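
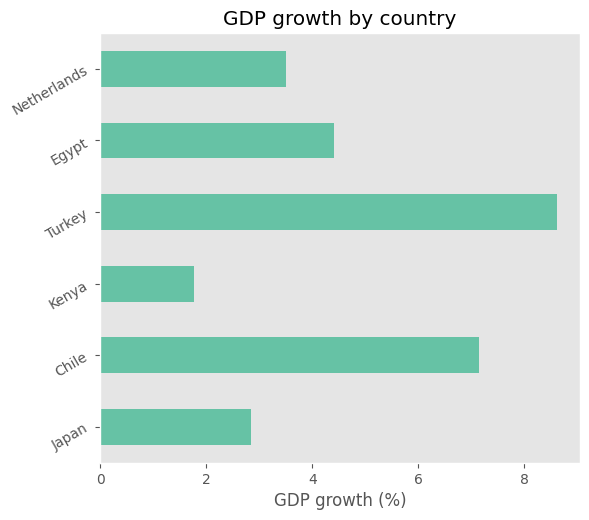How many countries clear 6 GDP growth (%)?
Above 6: Chile, Turkey.

2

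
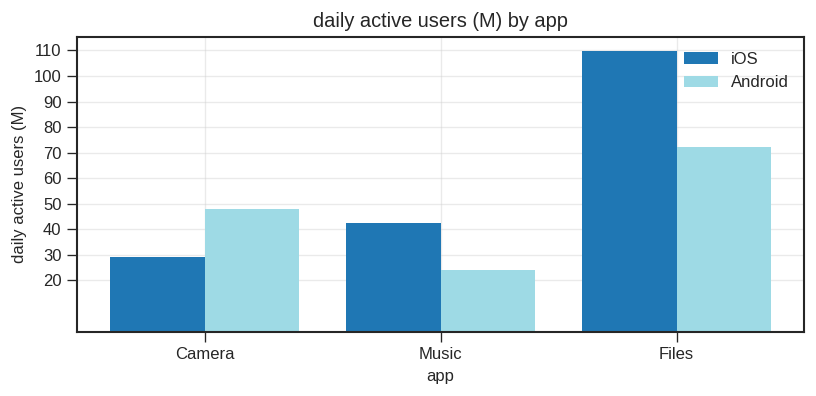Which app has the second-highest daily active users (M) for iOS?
Top 3 for iOS: Files ≈ 110, Music ≈ 40, Camera ≈ 30.

Music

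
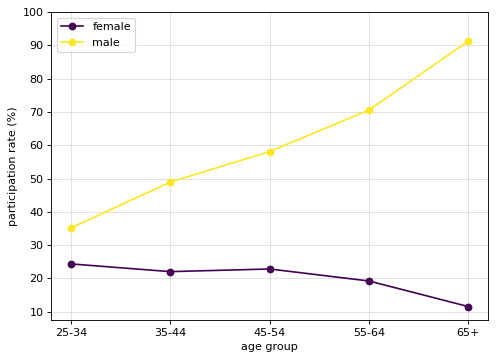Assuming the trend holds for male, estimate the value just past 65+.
≈ 105

Last three: 60, 70, 90 → slope ≈ 15/step → next ≈ 105.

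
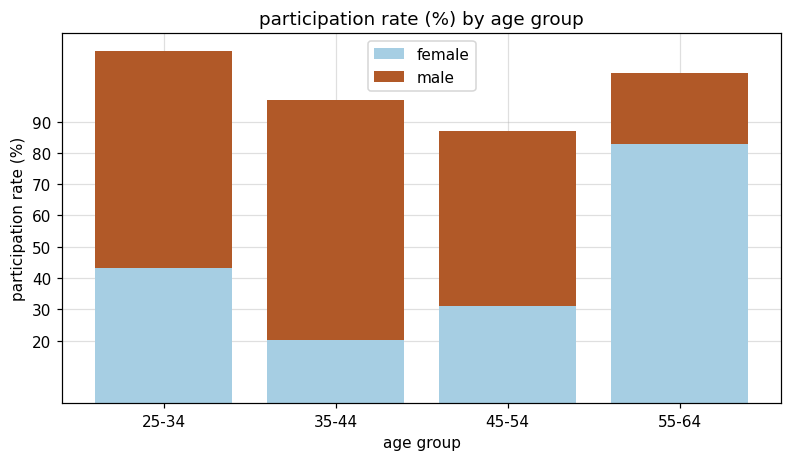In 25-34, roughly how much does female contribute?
female top ≈ 40, bottom ≈ 0; segment ≈ 40.

≈ 40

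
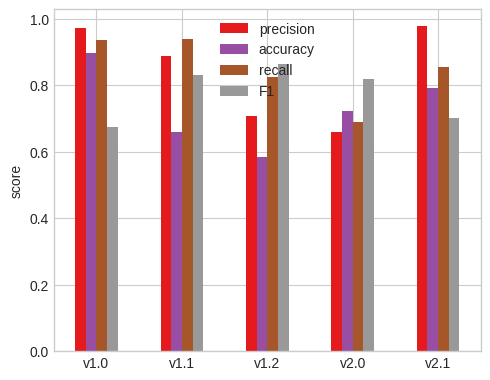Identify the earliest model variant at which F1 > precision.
v1.1: F1 ≈ 0.8 vs precision ≈ 0.9 (not yet); v1.2: F1 ≈ 0.9 vs precision ≈ 0.7 (first crossover).

v1.2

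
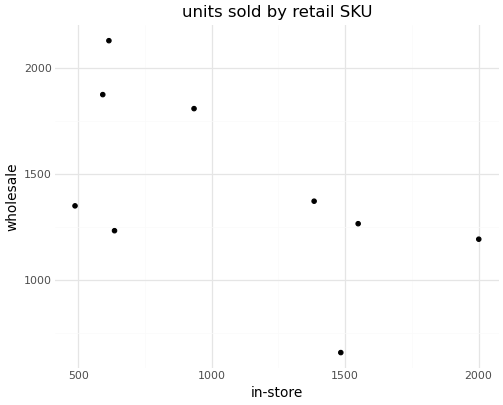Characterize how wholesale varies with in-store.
negative, moderate

Points are negatively correlated; moderate (|r| ≈ 0.6).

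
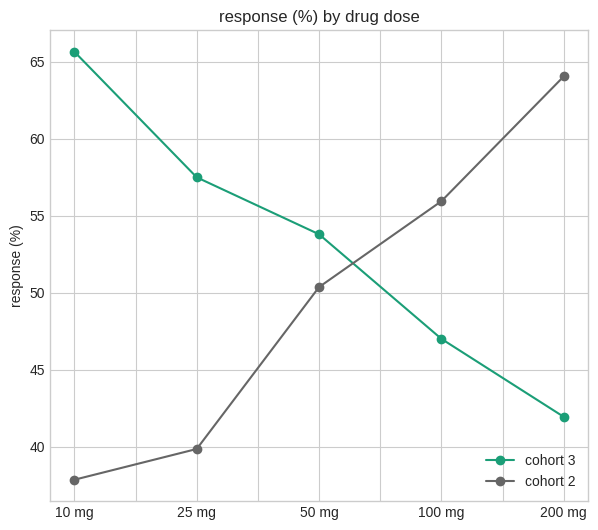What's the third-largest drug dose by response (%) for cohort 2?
50 mg

Top 4 for cohort 2: 200 mg ≈ 65, 100 mg ≈ 55, 50 mg ≈ 50, 25 mg ≈ 40.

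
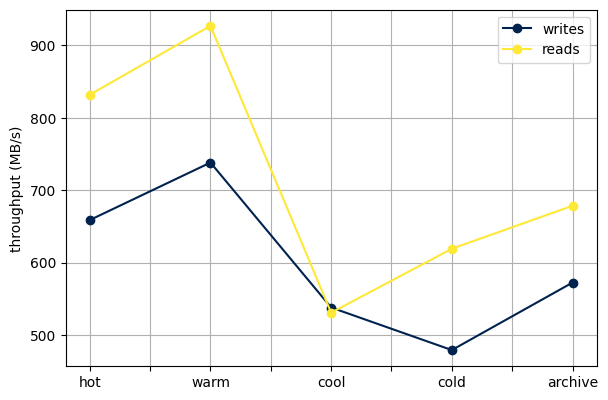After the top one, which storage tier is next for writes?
Top 3 for writes: warm ≈ 750, hot ≈ 650, archive ≈ 550.

hot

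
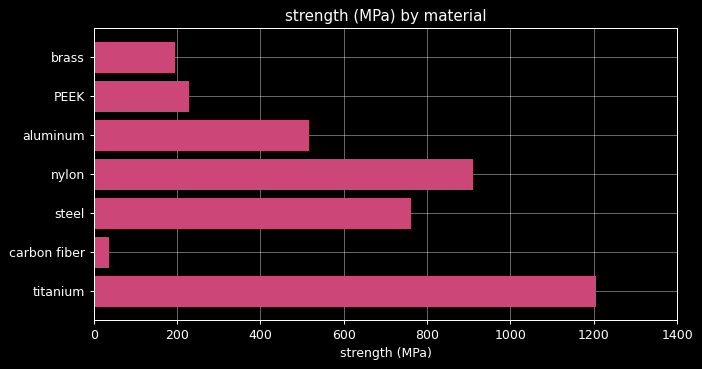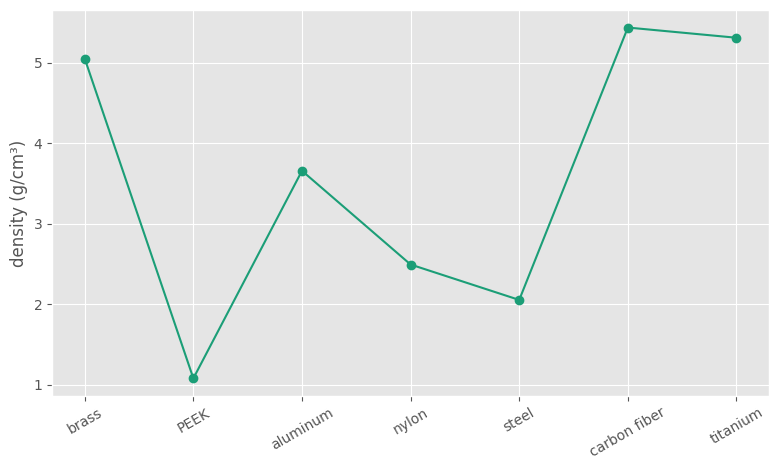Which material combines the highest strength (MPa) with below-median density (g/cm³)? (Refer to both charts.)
nylon

Chart 2 median density (g/cm³) ≈ 3.5; below-median materials: PEEK, nylon, steel. Among those, nylon has the highest strength (MPa) (≈ 1000).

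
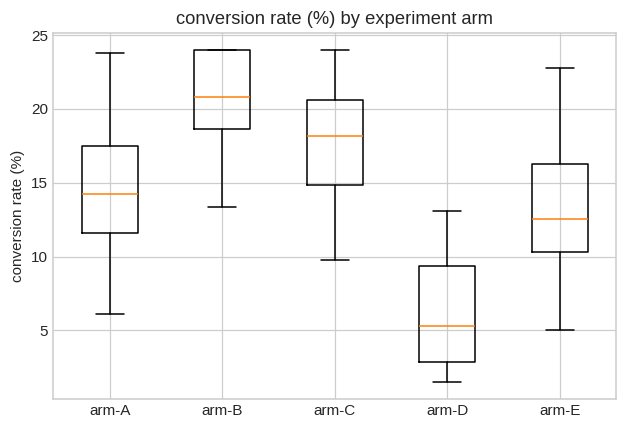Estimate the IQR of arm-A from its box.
≈ 5

Q3 ≈ 17, Q1 ≈ 12; IQR ≈ 5.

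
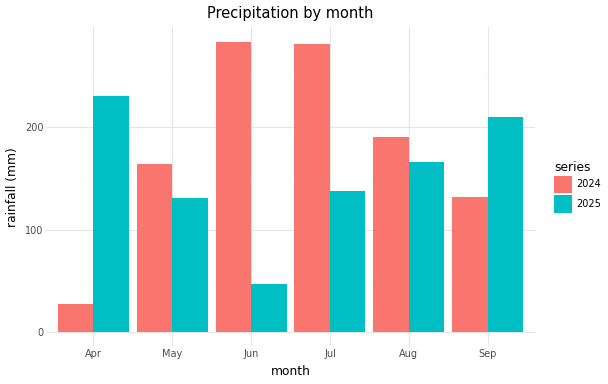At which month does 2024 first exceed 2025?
Apr: 2024 ≈ 25 vs 2025 ≈ 225 (not yet); May: 2024 ≈ 175 vs 2025 ≈ 125 (first crossover).

May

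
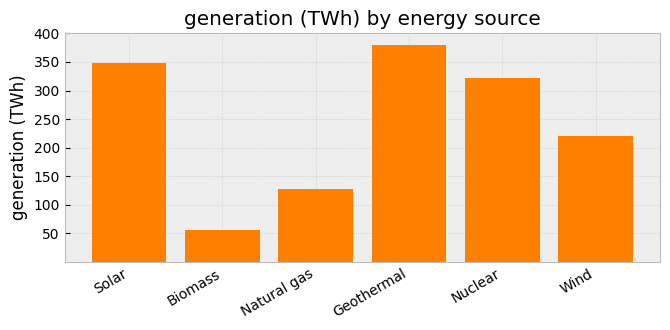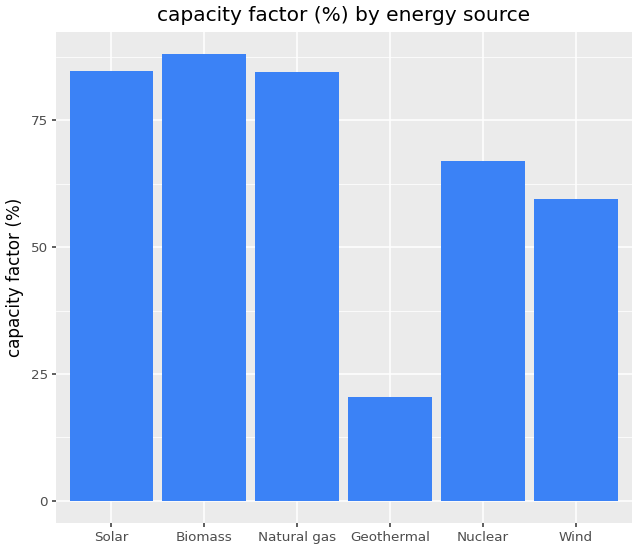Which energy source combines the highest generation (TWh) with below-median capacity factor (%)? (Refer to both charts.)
Geothermal

Chart 2 median capacity factor (%) ≈ 80; below-median energy sources: Geothermal, Nuclear, Wind. Among those, Geothermal has the highest generation (TWh) (≈ 400).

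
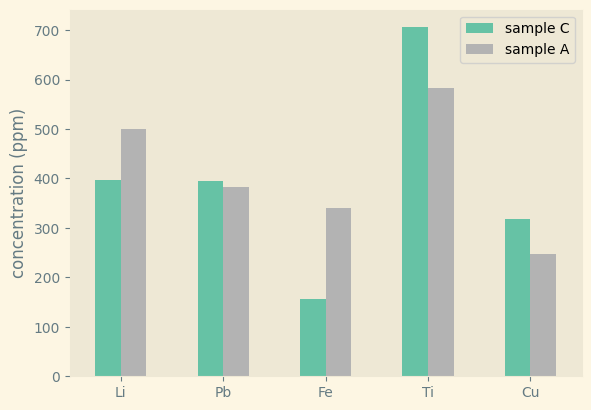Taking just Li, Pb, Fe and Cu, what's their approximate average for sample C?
(400 + 400 + 200 + 300) / 4 ≈ 325.

≈ 325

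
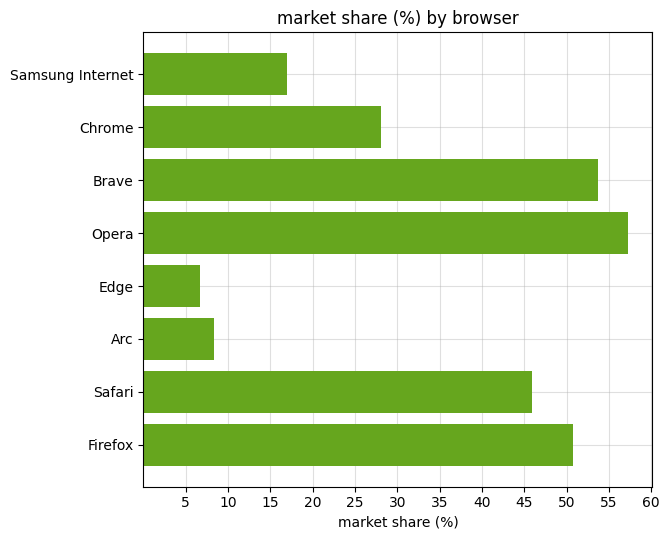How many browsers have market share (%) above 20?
Above 20: Chrome, Brave, Opera, Safari, Firefox.

5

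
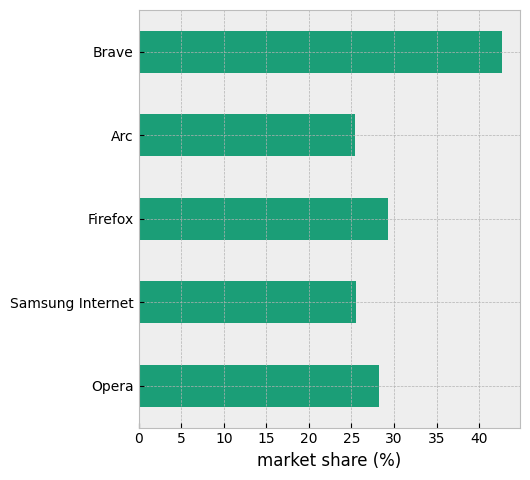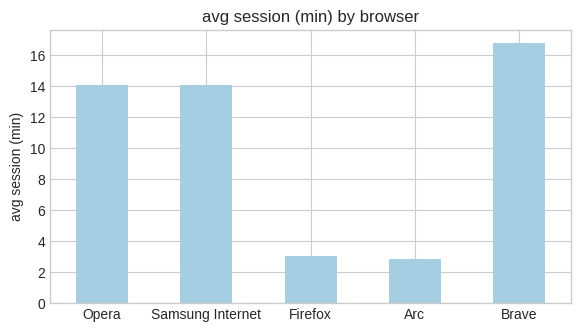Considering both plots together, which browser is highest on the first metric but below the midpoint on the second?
Firefox

Chart 2 median avg session (min) ≈ 14; below-median browsers: Firefox, Arc. Among those, Firefox has the highest market share (%) (≈ 30).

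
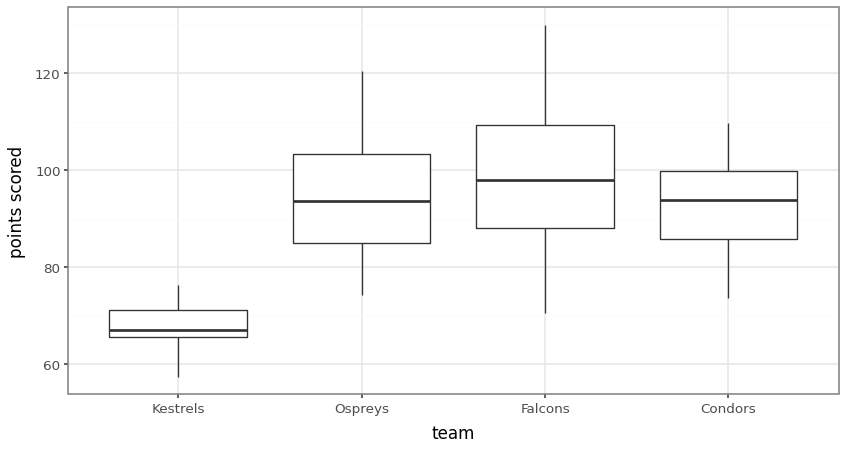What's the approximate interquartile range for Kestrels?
≈ 5

Q3 ≈ 70, Q1 ≈ 65; IQR ≈ 5.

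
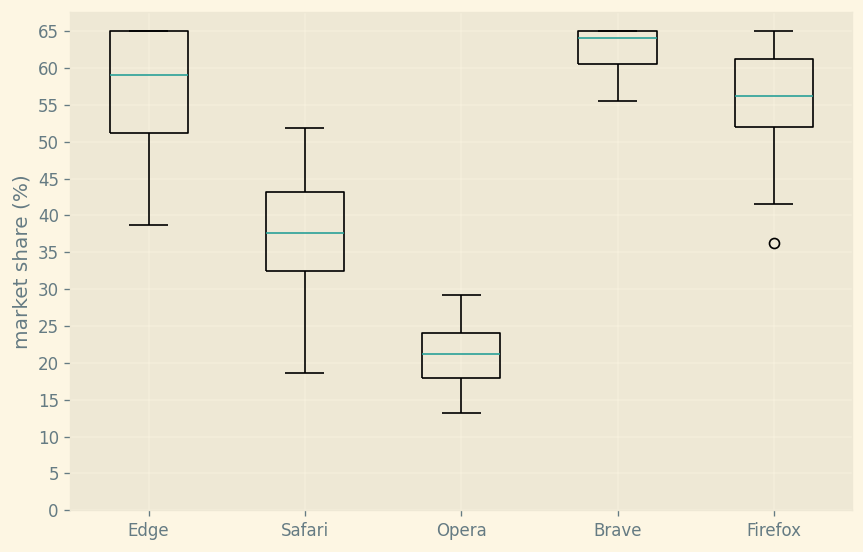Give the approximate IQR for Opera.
≈ 5

Q3 ≈ 25, Q1 ≈ 20; IQR ≈ 5.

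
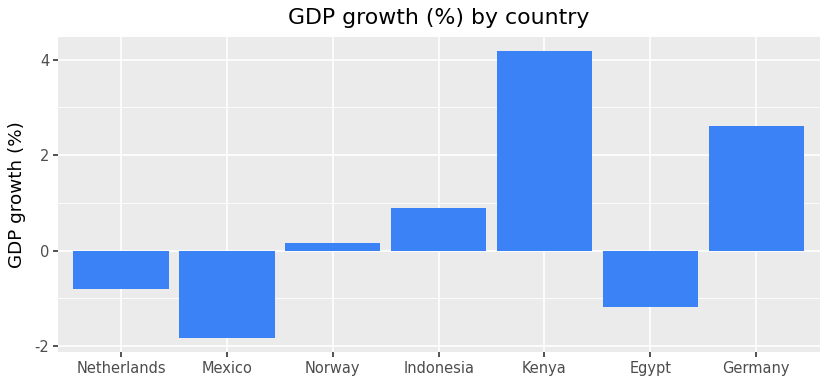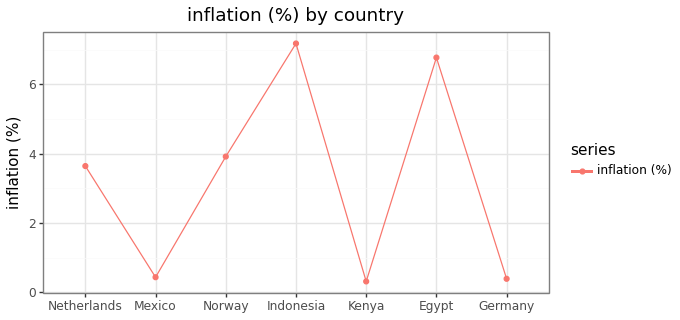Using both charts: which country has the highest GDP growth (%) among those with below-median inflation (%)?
Chart 2 median inflation (%) ≈ 4; below-median countries: Mexico, Kenya, Germany. Among those, Kenya has the highest GDP growth (%) (≈ 4).

Kenya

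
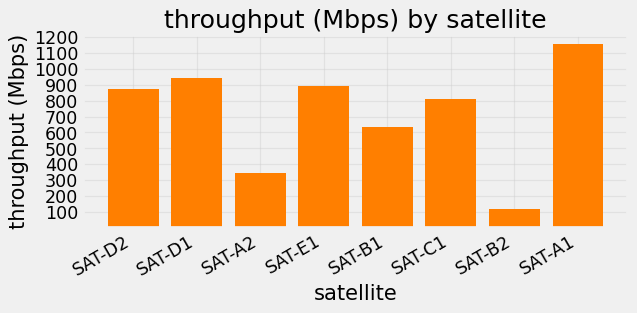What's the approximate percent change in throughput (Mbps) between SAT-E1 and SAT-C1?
SAT-E1 ≈ 900, SAT-C1 ≈ 800; (800 − 900) / 900 ≈ -11.1%.

≈ -11.1%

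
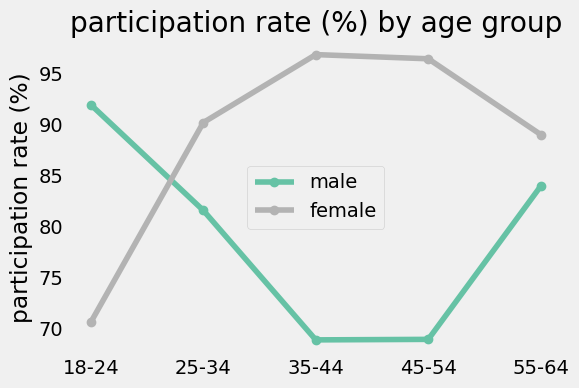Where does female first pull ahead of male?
18-24: female ≈ 70 vs male ≈ 90 (not yet); 25-34: female ≈ 90 vs male ≈ 80 (first crossover).

25-34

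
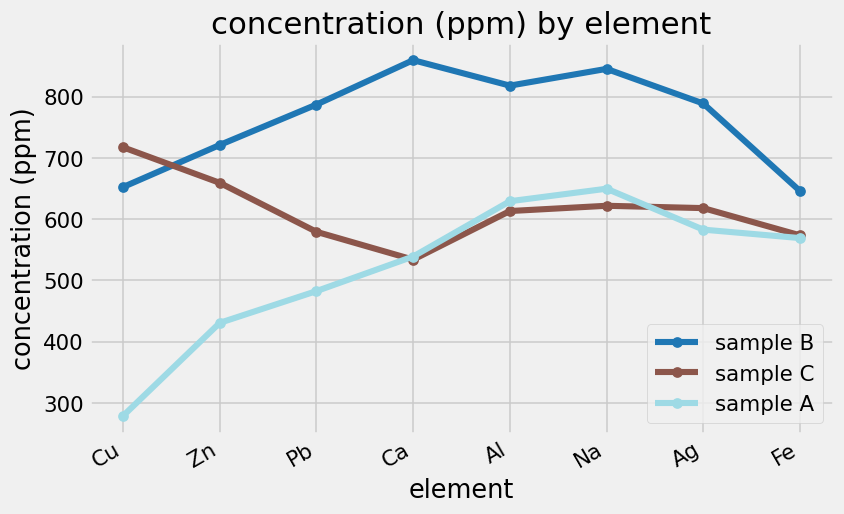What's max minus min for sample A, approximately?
≈ 350

Max Na ≈ 650, min Cu ≈ 300; range ≈ 350.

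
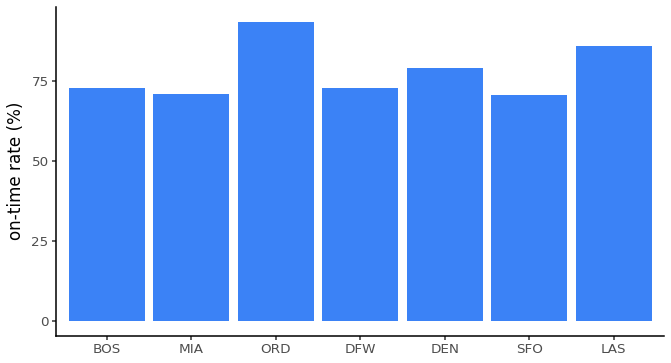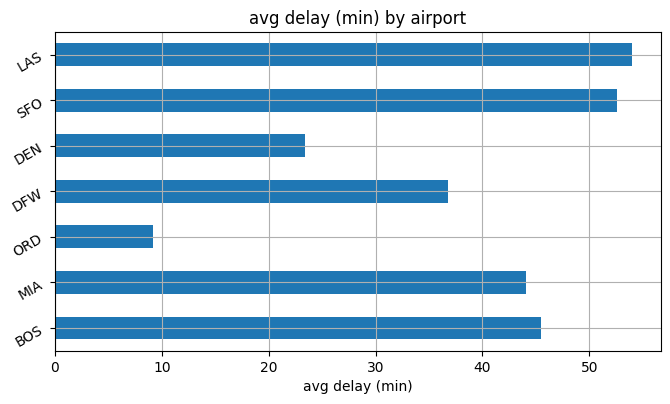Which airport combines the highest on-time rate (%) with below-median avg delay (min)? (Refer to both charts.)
Chart 2 median avg delay (min) ≈ 45; below-median airports: ORD, DFW, DEN. Among those, ORD has the highest on-time rate (%) (≈ 90).

ORD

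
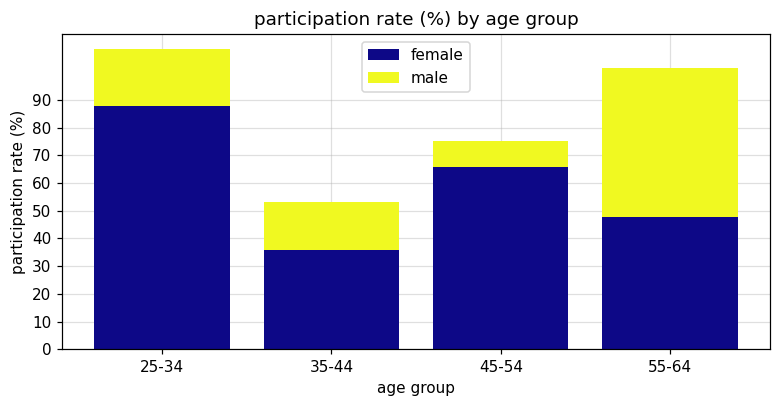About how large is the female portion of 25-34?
≈ 90

female top ≈ 90, bottom ≈ 0; segment ≈ 90.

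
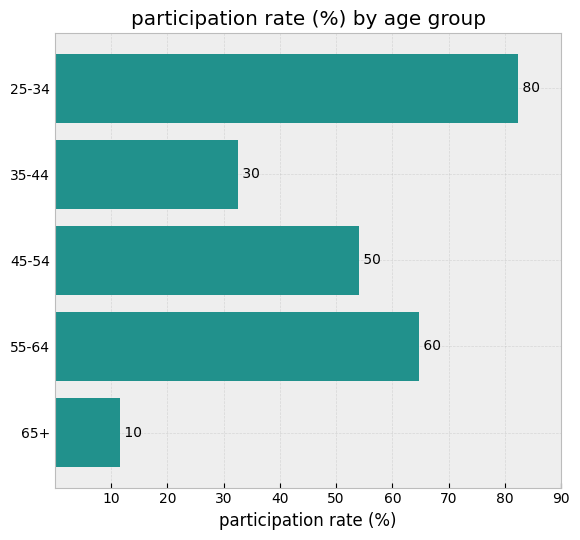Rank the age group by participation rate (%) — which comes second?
55-64

Top 3: 25-34 ≈ 80, 55-64 ≈ 60, 45-54 ≈ 50.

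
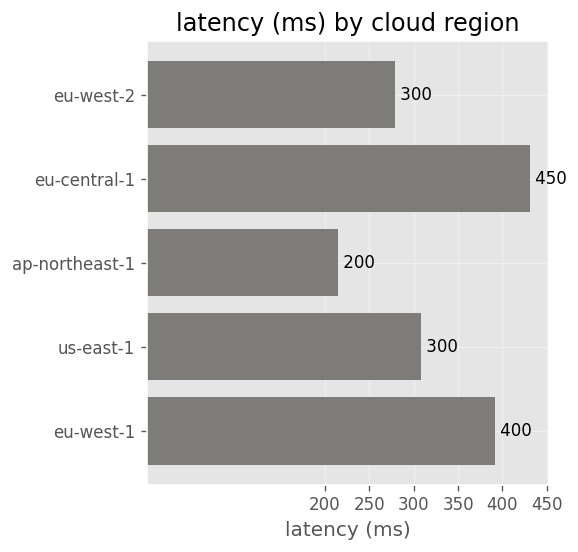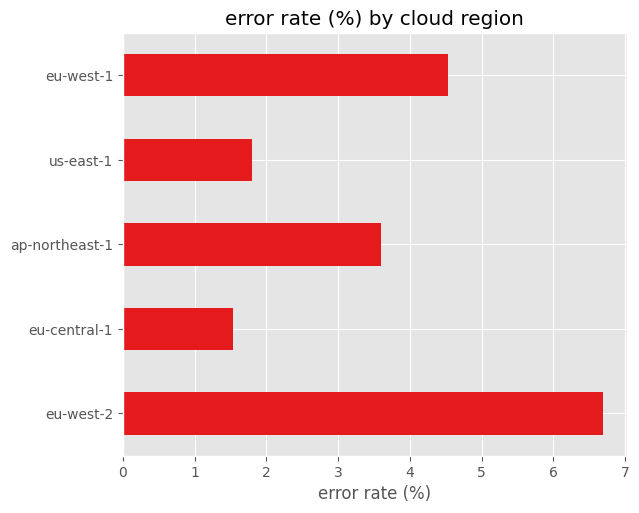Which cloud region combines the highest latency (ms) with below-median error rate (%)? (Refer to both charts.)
eu-central-1

Chart 2 median error rate (%) ≈ 4; below-median cloud regions: eu-central-1, us-east-1. Among those, eu-central-1 has the highest latency (ms) (≈ 450).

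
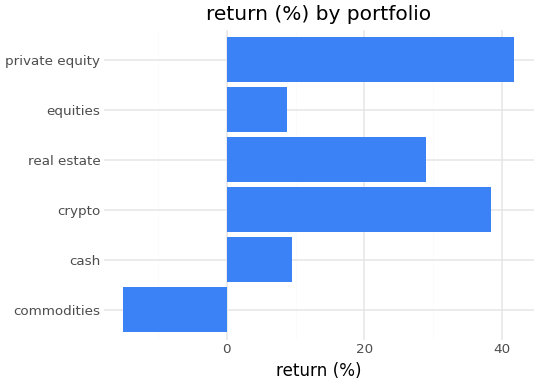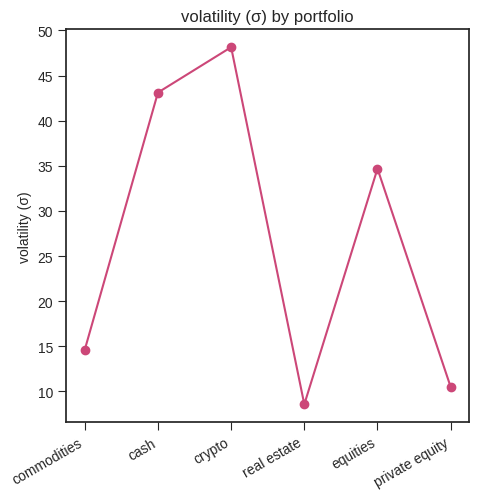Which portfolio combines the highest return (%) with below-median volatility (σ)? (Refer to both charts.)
Chart 2 median volatility (σ) ≈ 25; below-median portfolios: commodities, real estate, private equity. Among those, private equity has the highest return (%) (≈ 40).

private equity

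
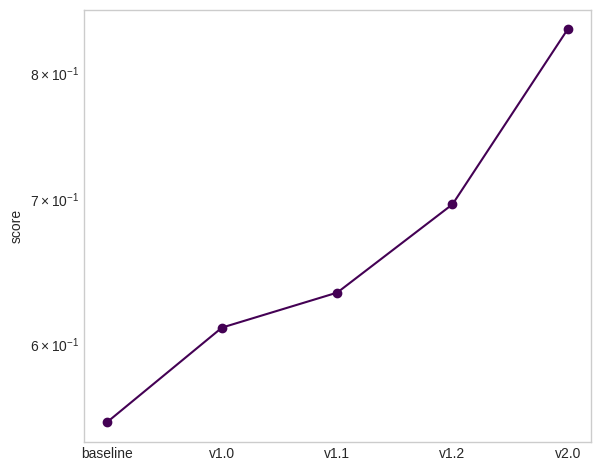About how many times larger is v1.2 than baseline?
v1.2 ≈ 0.70, baseline ≈ 0.55; 0.70/0.55 ≈ 1.27.

≈ 1.27×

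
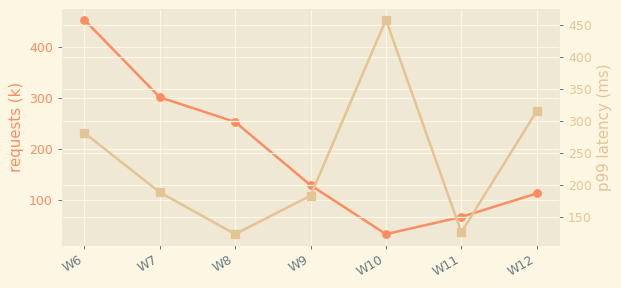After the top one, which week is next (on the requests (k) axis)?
W7

Top 3 (on the requests (k) axis): W6 ≈ 450, W7 ≈ 300, W8 ≈ 250.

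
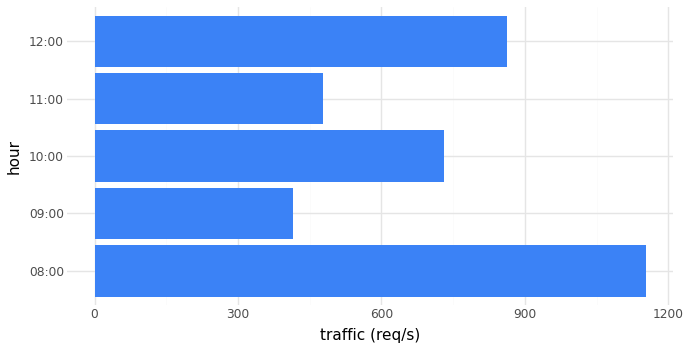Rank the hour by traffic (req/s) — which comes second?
Top 3: 08:00 ≈ 1200, 12:00 ≈ 900, 10:00 ≈ 700.

12:00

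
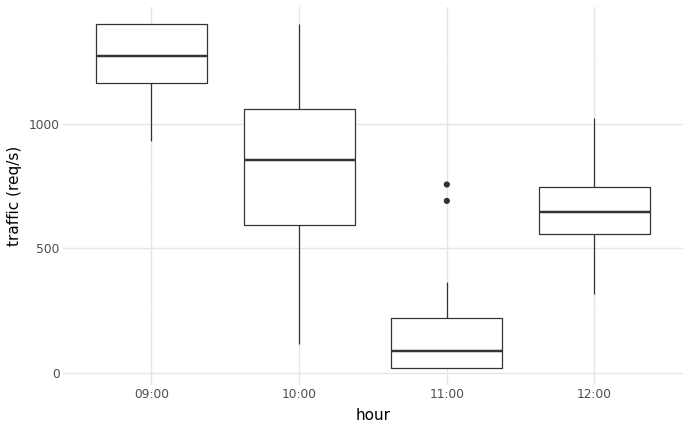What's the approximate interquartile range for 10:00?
≈ 500

Q3 ≈ 1100, Q1 ≈ 600; IQR ≈ 500.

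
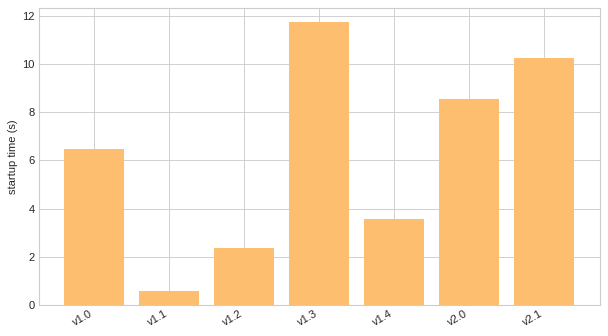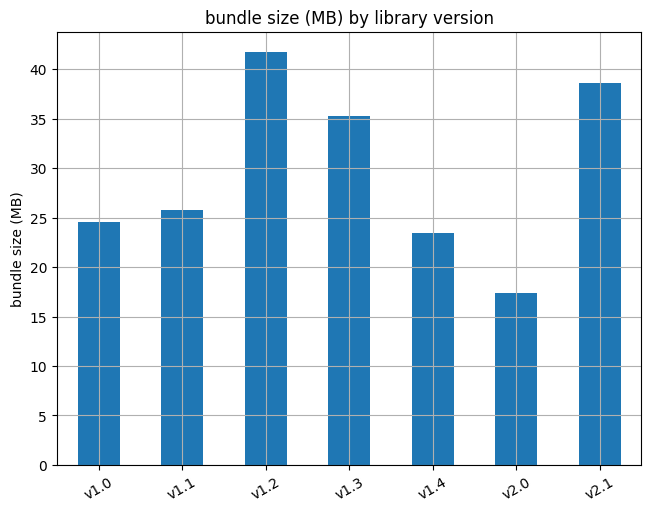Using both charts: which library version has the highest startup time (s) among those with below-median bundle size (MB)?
v2.0

Chart 2 median bundle size (MB) ≈ 25; below-median library versions: v1.0, v1.4, v2.0. Among those, v2.0 has the highest startup time (s) (≈ 8).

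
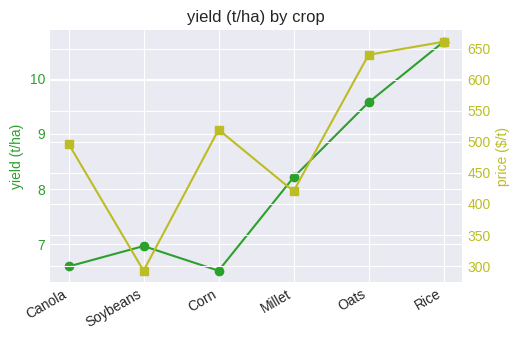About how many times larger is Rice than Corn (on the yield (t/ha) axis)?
≈ 1.62×

Rice ≈ 10.5, Corn ≈ 6.5; 10.5/6.5 ≈ 1.62.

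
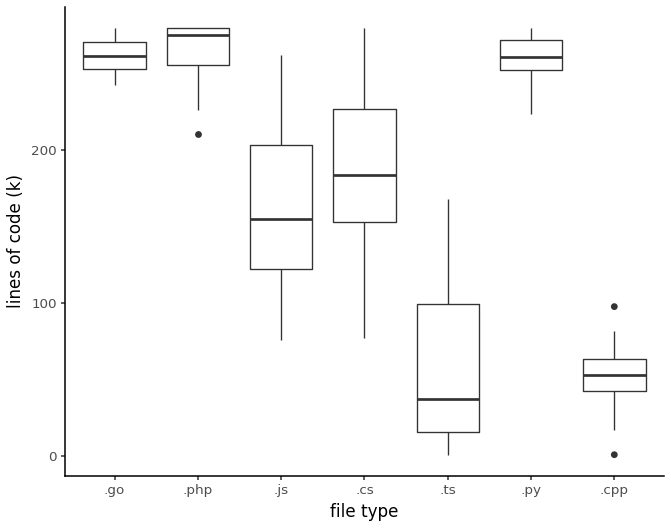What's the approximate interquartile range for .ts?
Q3 ≈ 100, Q1 ≈ 20; IQR ≈ 80.

≈ 80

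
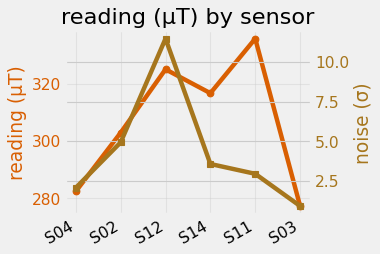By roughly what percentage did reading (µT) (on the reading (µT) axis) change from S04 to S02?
≈ +8.9%

S04 ≈ 280, S02 ≈ 305; (305 − 280) / 280 ≈ +8.9%.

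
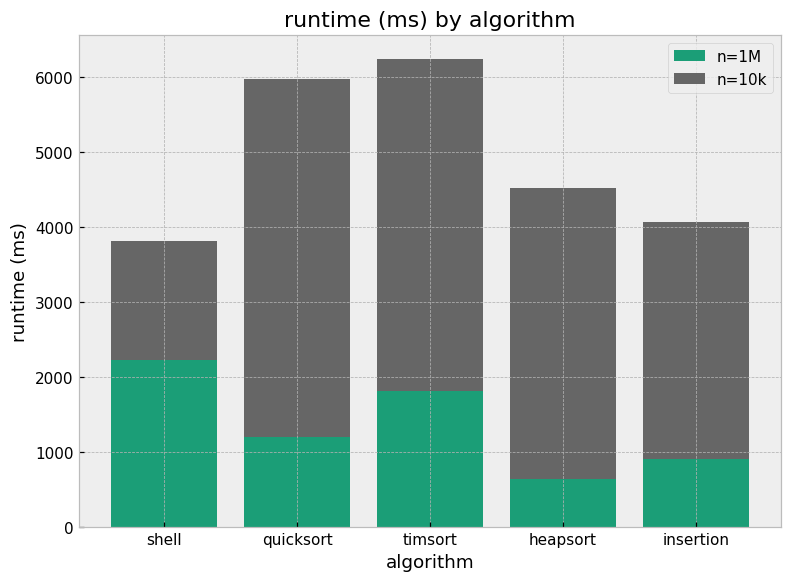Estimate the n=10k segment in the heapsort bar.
n=10k top ≈ 5000, bottom ≈ 1000; segment ≈ 4000.

≈ 4000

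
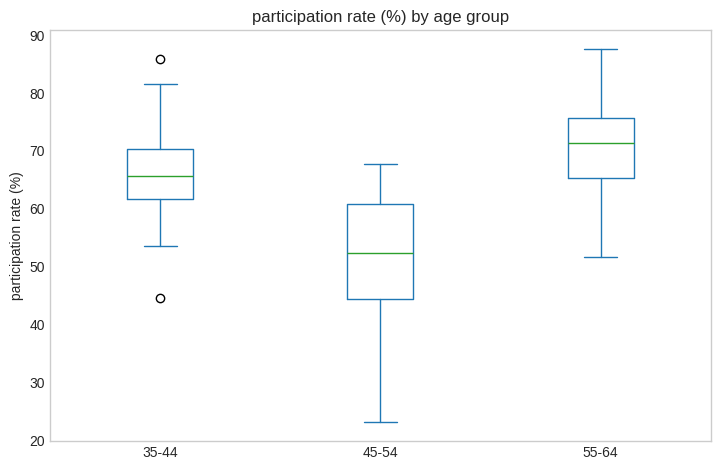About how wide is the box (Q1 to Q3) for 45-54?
Q3 ≈ 60, Q1 ≈ 45; IQR ≈ 15.

≈ 15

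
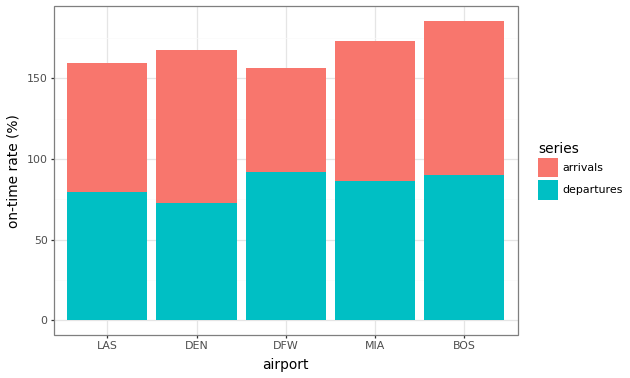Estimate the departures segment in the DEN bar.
≈ 80

departures top ≈ 80, bottom ≈ 0; segment ≈ 80.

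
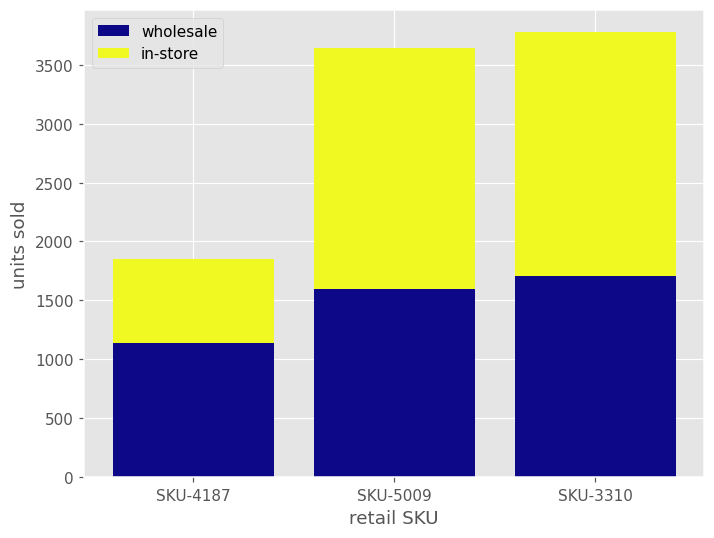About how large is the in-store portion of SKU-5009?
in-store top ≈ 3500, bottom ≈ 1500; segment ≈ 2000.

≈ 2000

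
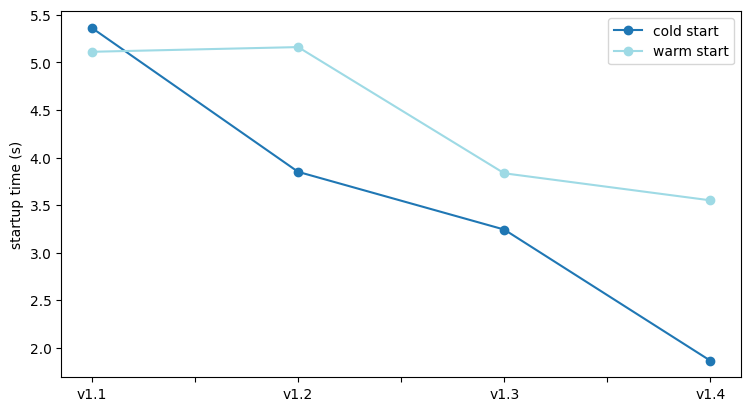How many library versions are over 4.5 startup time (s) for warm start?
2

Above 4.5: v1.1, v1.2.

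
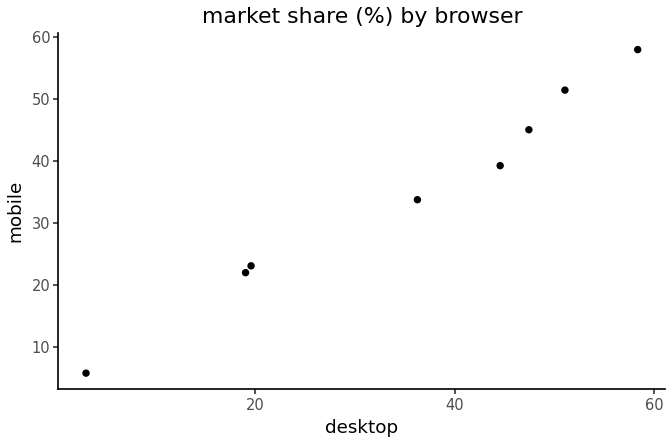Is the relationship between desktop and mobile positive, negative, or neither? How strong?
Points are positively correlated; strong (|r| ≈ 1.0).

positive, strong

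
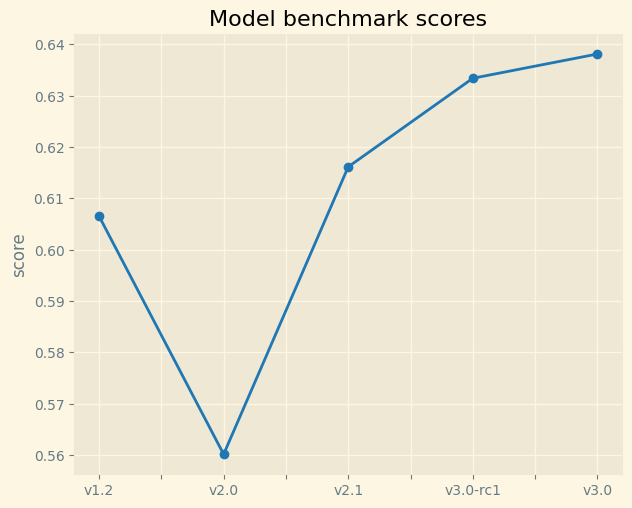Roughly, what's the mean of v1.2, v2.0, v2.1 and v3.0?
(0.61 + 0.56 + 0.62 + 0.64) / 4 ≈ 0.61.

≈ 0.61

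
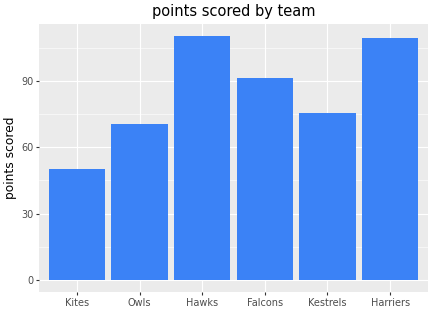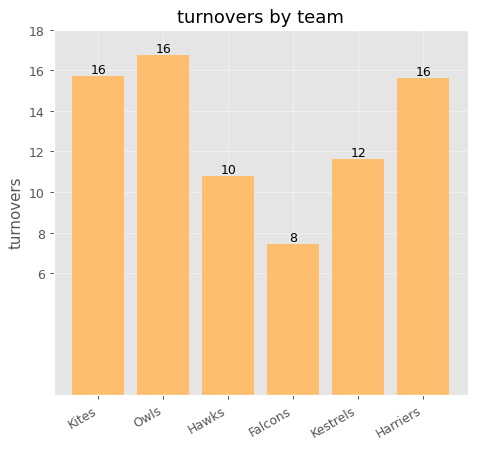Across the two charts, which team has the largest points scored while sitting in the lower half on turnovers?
Chart 2 median turnovers ≈ 14; below-median teams: Hawks, Falcons, Kestrels. Among those, Hawks has the highest points scored (≈ 120).

Hawks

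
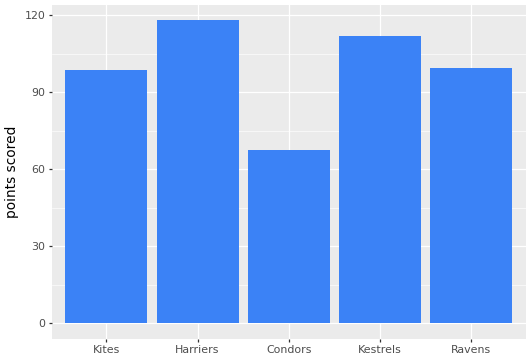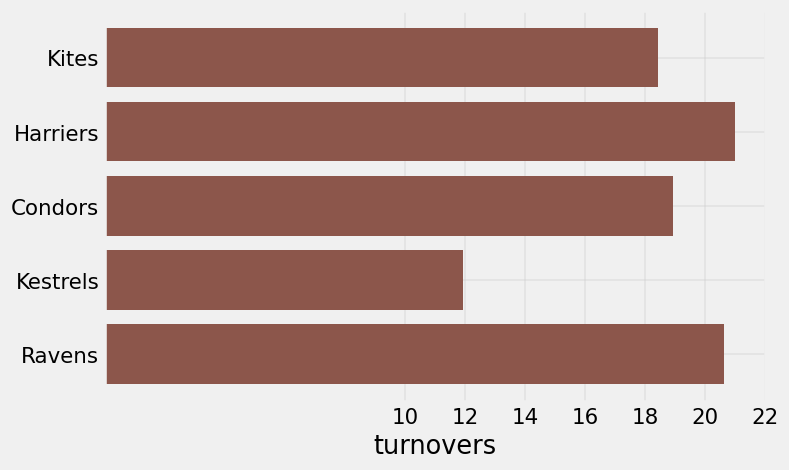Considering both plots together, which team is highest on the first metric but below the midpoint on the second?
Kestrels

Chart 2 median turnovers ≈ 18; below-median teams: Kites, Kestrels. Among those, Kestrels has the highest points scored (≈ 120).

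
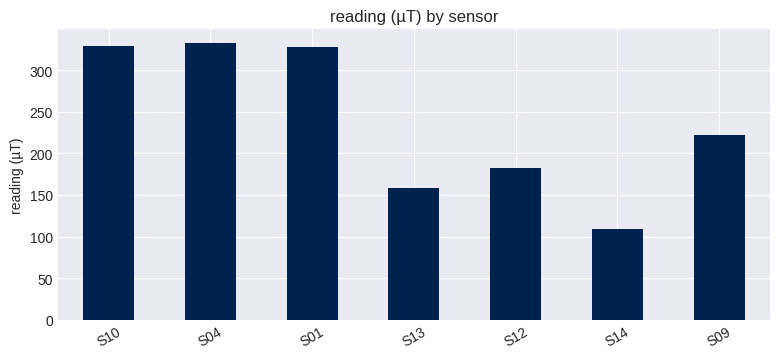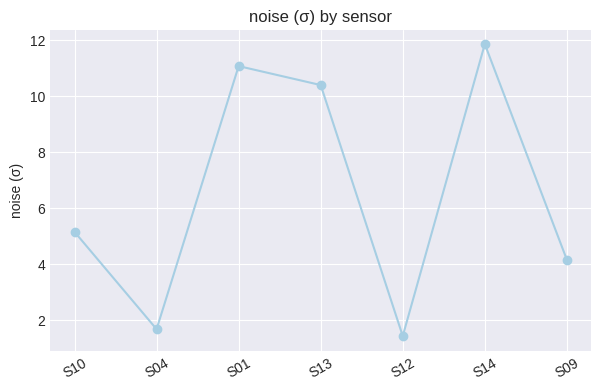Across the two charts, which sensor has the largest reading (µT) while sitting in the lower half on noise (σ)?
S04

Chart 2 median noise (σ) ≈ 6; below-median sensors: S04, S12, S09. Among those, S04 has the highest reading (µT) (≈ 350).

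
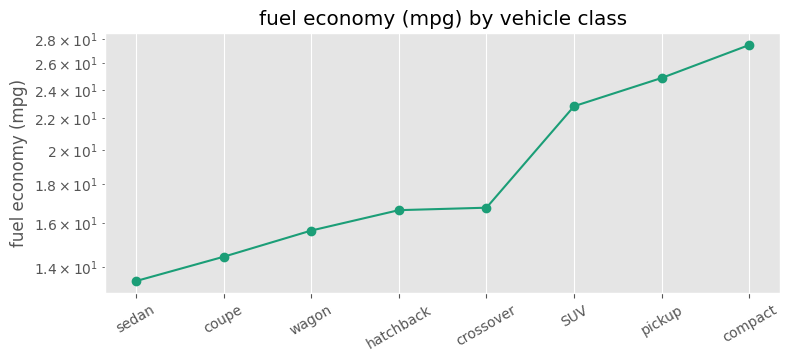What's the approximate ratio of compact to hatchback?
compact ≈ 28, hatchback ≈ 16; 28/16 ≈ 1.75.

≈ 1.75×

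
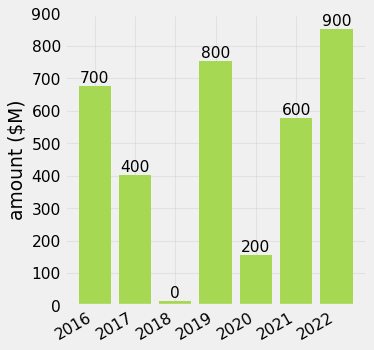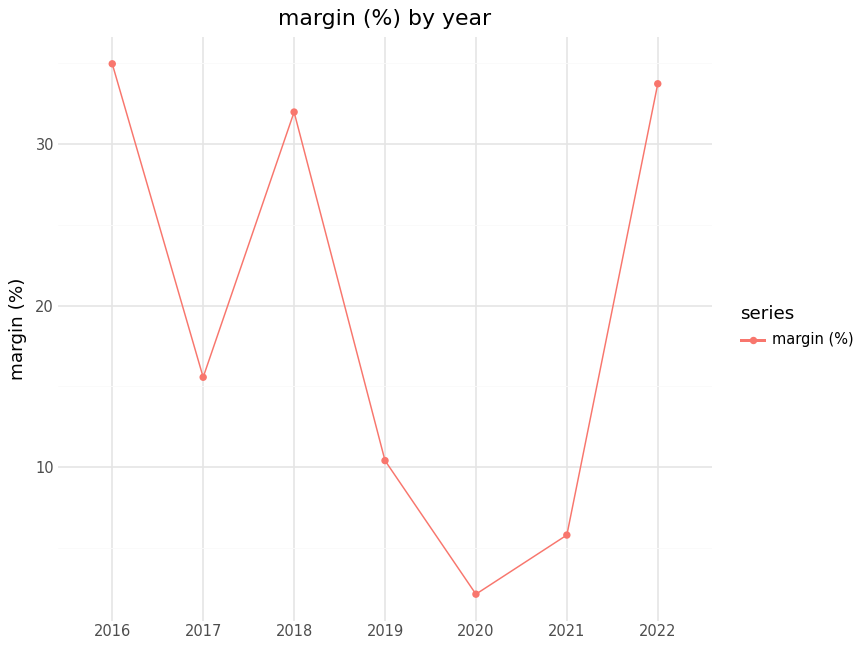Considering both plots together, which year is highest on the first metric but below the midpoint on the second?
2019

Chart 2 median margin (%) ≈ 15; below-median years: 2019, 2020, 2021. Among those, 2019 has the highest amount ($M) (≈ 800).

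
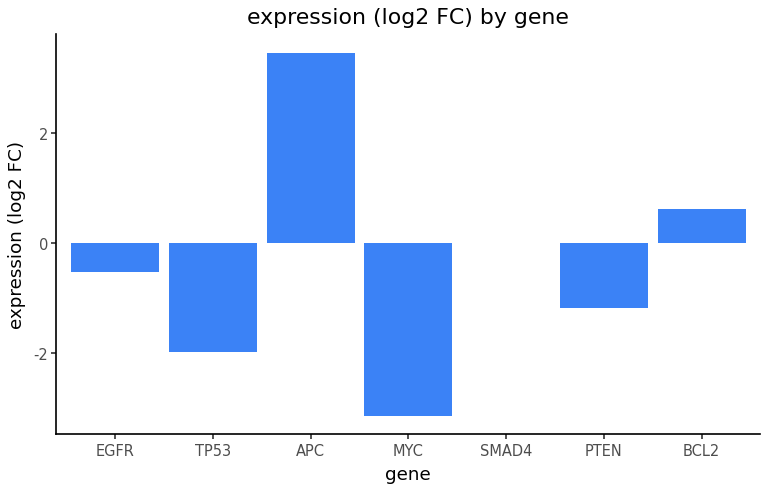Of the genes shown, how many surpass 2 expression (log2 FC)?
Above 2: APC.

1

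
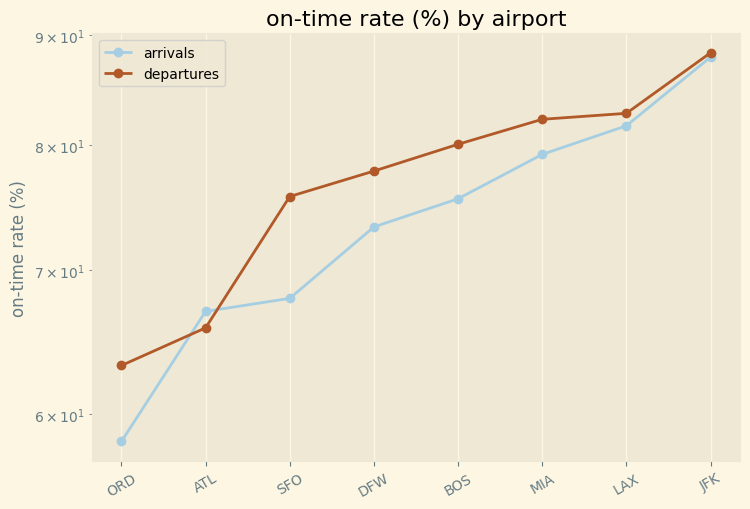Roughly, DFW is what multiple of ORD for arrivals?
≈ 1.25×

DFW ≈ 75, ORD ≈ 60; 75/60 ≈ 1.25.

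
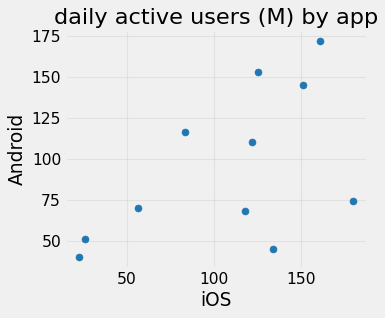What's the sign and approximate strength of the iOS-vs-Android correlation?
Points are positively correlated; moderate (|r| ≈ 0.5).

positive, moderate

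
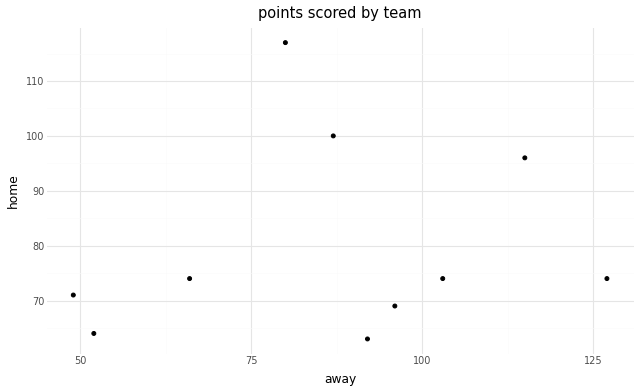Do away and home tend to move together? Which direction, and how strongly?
no clear correlation

Points are roughly uncorrelated; weak (|r| ≈ 0.2).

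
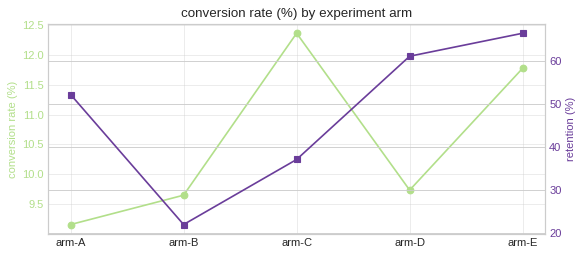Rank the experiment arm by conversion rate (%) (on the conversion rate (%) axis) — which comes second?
arm-E

Top 3 (on the conversion rate (%) axis): arm-C ≈ 12.5, arm-E ≈ 12.0, arm-D ≈ 9.5.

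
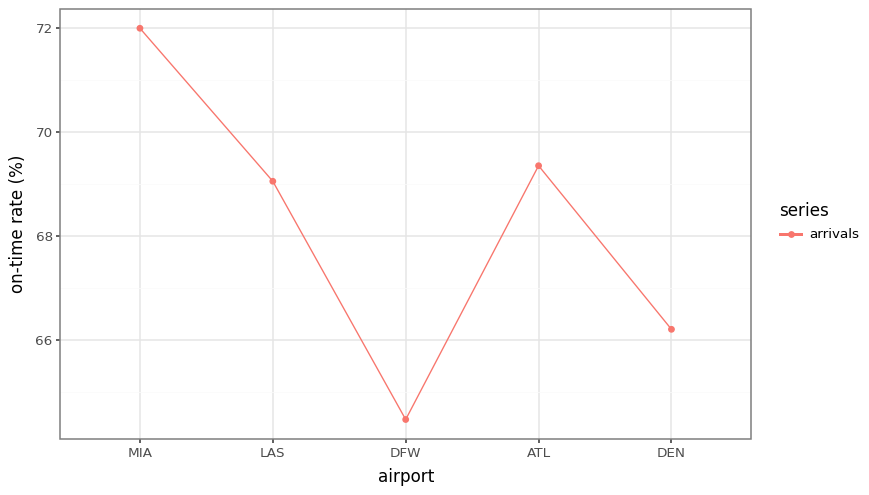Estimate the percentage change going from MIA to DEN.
MIA ≈ 72, DEN ≈ 66; (66 − 72) / 72 ≈ -8.3%.

≈ -8.3%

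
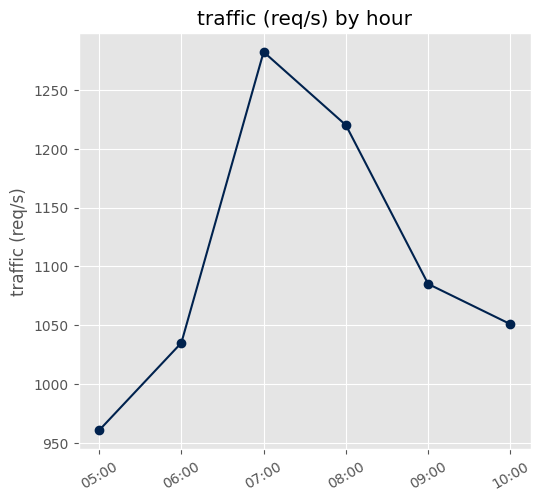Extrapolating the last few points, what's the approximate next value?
≈ 975

Last three: 1200, 1100, 1050 → slope ≈ -75/step → next ≈ 975.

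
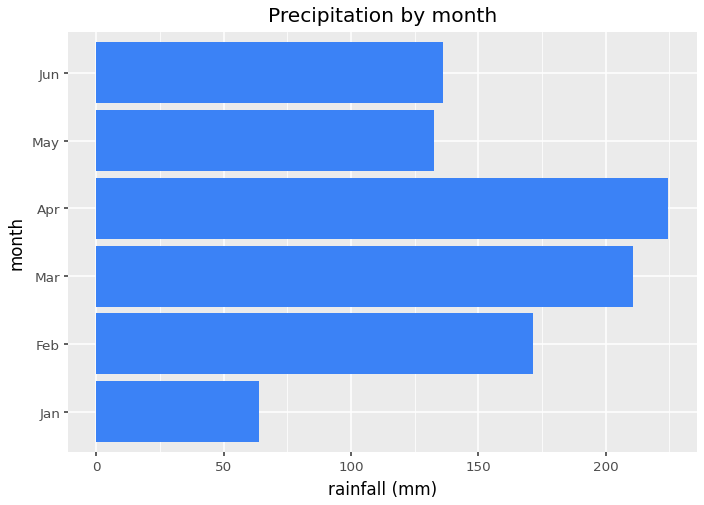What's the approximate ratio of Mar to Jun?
Mar ≈ 220, Jun ≈ 140; 220/140 ≈ 1.57.

≈ 1.57×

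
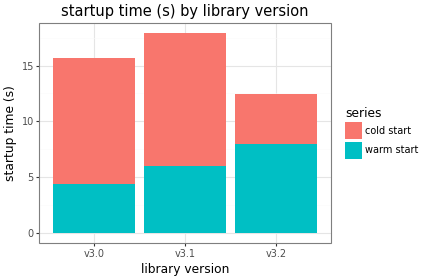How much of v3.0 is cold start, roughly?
cold start top ≈ 16, bottom ≈ 4; segment ≈ 12.

≈ 12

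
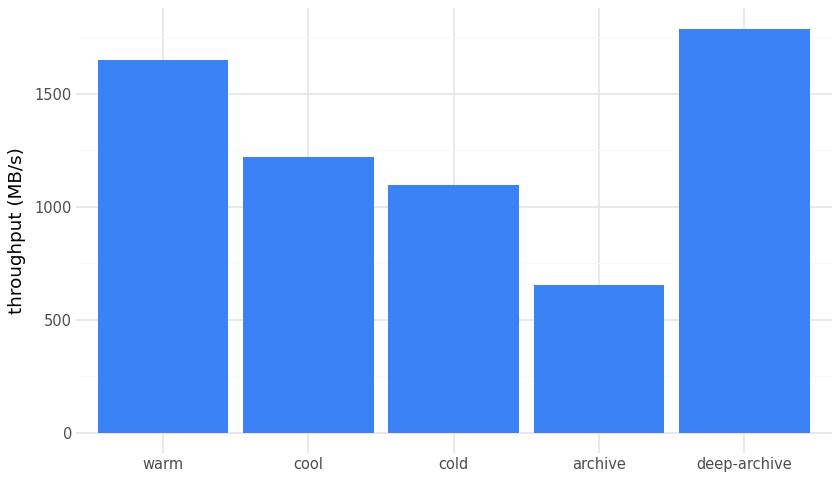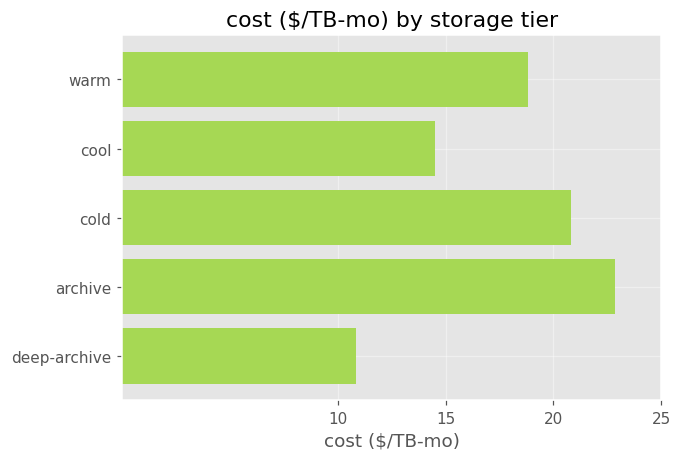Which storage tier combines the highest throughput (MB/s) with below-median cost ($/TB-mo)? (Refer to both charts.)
Chart 2 median cost ($/TB-mo) ≈ 20; below-median storage tiers: cool, deep-archive. Among those, deep-archive has the highest throughput (MB/s) (≈ 1800).

deep-archive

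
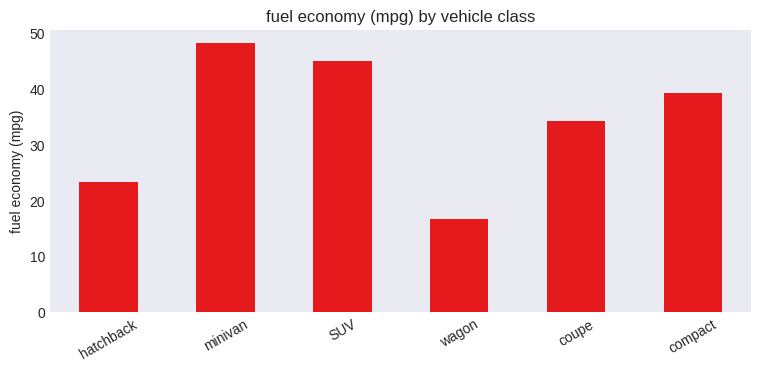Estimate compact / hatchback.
≈ 1.6×

compact ≈ 40, hatchback ≈ 25; 40/25 ≈ 1.6.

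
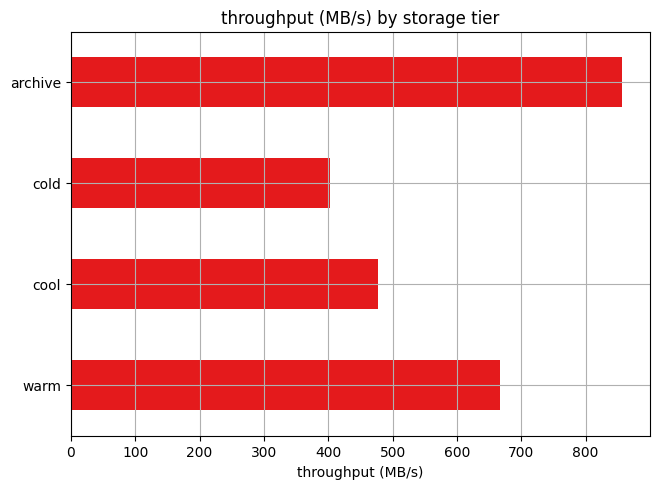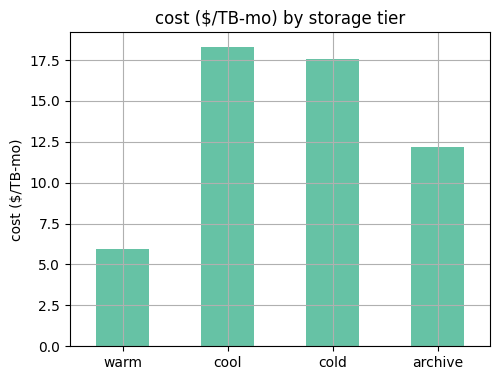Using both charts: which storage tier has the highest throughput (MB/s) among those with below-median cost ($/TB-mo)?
archive

Chart 2 median cost ($/TB-mo) ≈ 14; below-median storage tiers: warm, archive. Among those, archive has the highest throughput (MB/s) (≈ 900).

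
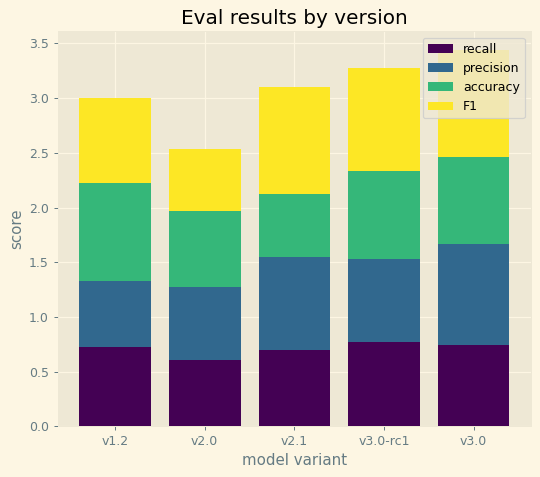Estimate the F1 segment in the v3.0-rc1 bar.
≈ 1.0

F1 top ≈ 3.5, bottom ≈ 2.5; segment ≈ 1.0.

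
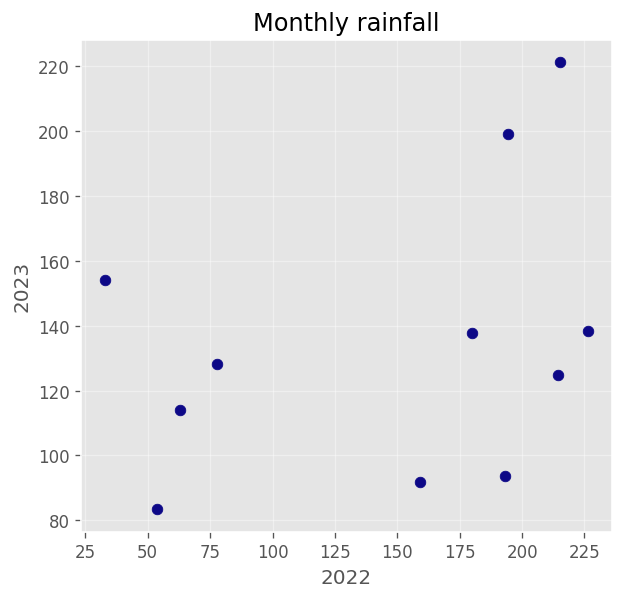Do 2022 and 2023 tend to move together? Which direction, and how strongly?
Points are positively correlated; weak (|r| ≈ 0.3).

positive, weak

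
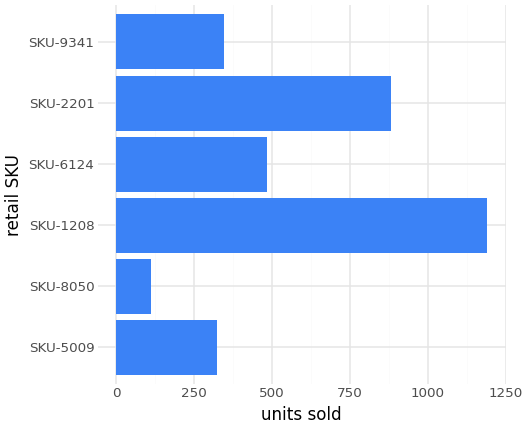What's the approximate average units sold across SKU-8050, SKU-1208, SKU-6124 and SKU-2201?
≈ 675

(100 + 1200 + 500 + 900) / 4 ≈ 675.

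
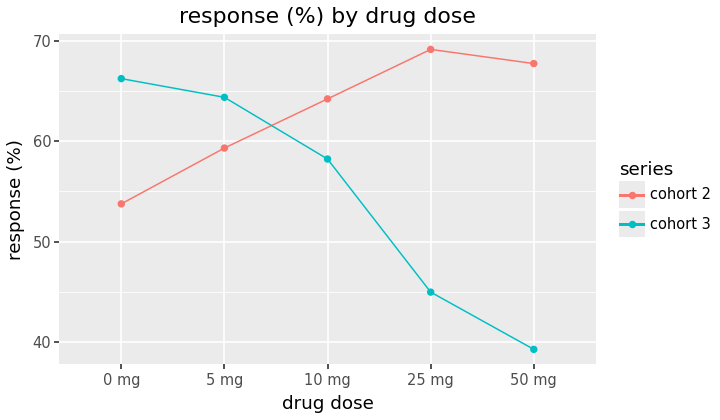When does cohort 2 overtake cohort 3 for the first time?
5 mg: cohort 2 ≈ 60 vs cohort 3 ≈ 65 (not yet); 10 mg: cohort 2 ≈ 65 vs cohort 3 ≈ 60 (first crossover).

10 mg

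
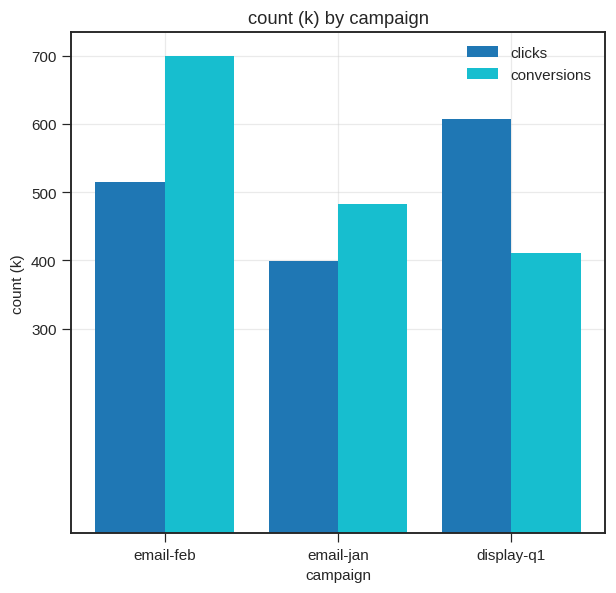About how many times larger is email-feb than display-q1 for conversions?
email-feb ≈ 700, display-q1 ≈ 400; 700/400 ≈ 1.75.

≈ 1.75×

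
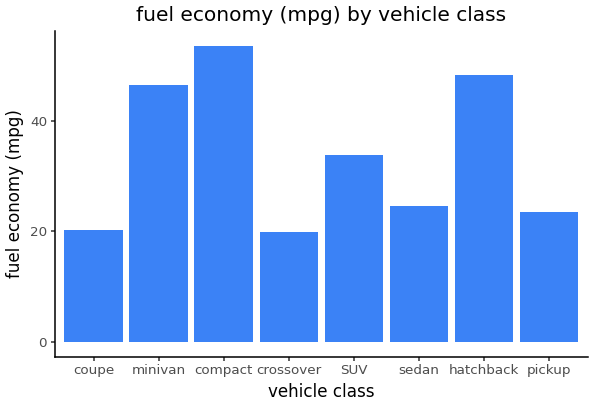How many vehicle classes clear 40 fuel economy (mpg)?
3

Above 40: minivan, compact, hatchback.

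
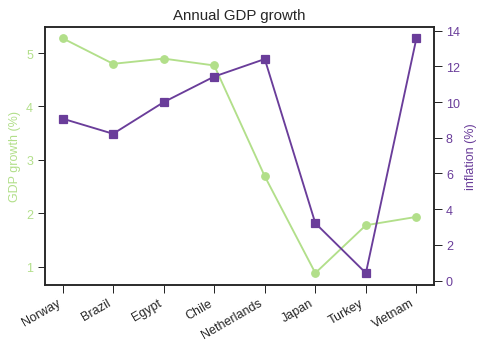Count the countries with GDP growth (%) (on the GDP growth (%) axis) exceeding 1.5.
Above 1.5: Norway, Brazil, Egypt, Chile, Netherlands, Turkey, Vietnam.

7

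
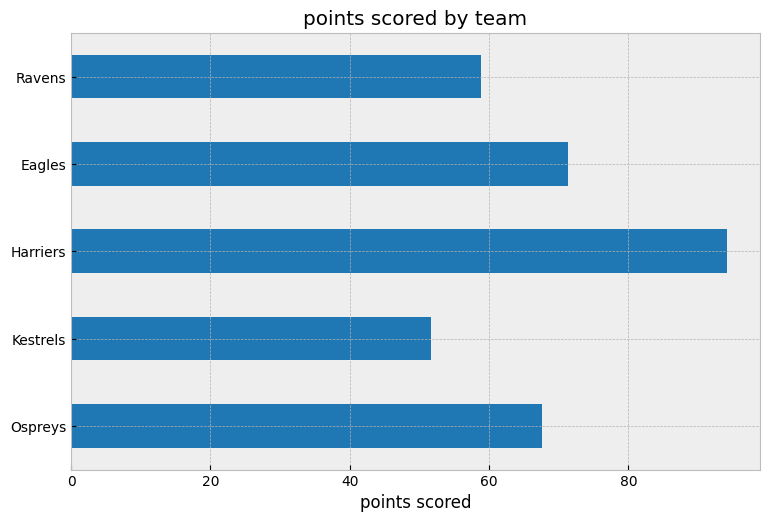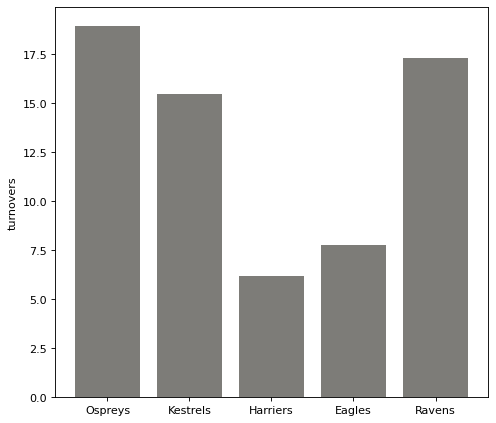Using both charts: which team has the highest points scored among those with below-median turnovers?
Chart 2 median turnovers ≈ 16; below-median teams: Harriers, Eagles. Among those, Harriers has the highest points scored (≈ 90).

Harriers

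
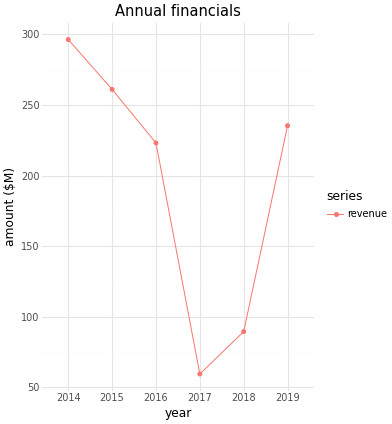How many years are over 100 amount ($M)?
4

Above 100: 2014, 2015, 2016, 2019.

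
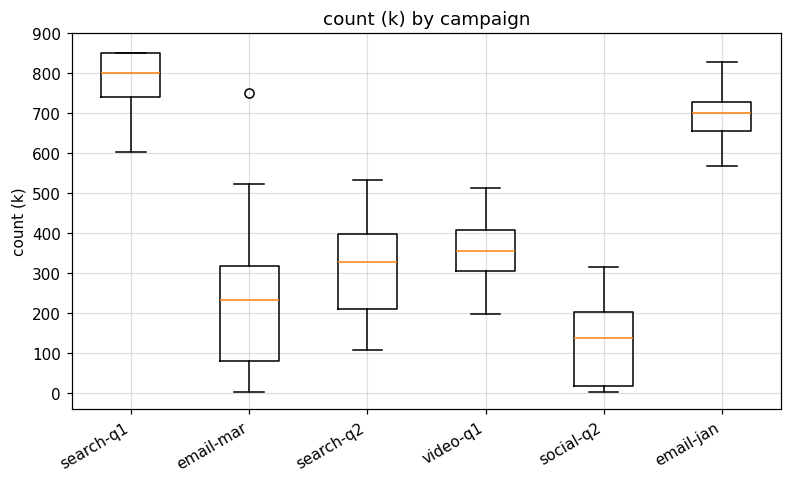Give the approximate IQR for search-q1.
≈ 100

Q3 ≈ 800, Q1 ≈ 700; IQR ≈ 100.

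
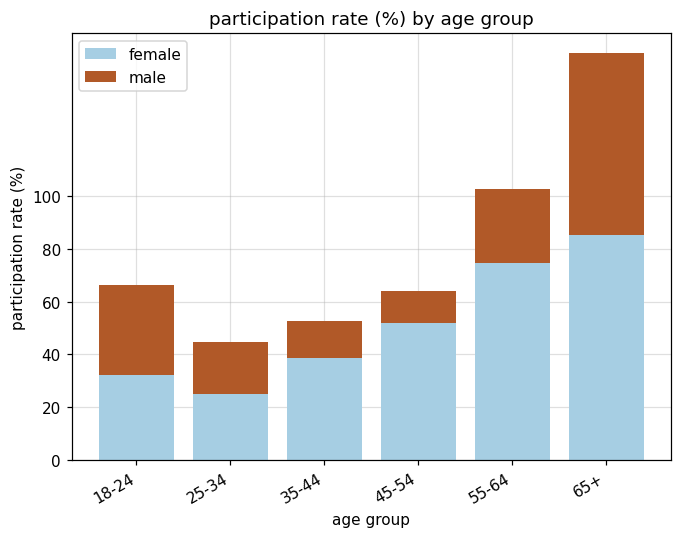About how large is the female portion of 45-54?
female top ≈ 60, bottom ≈ 0; segment ≈ 60.

≈ 60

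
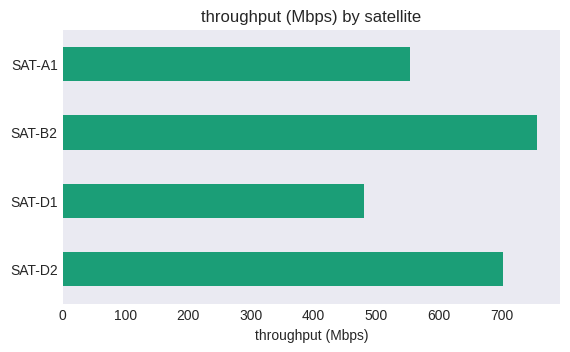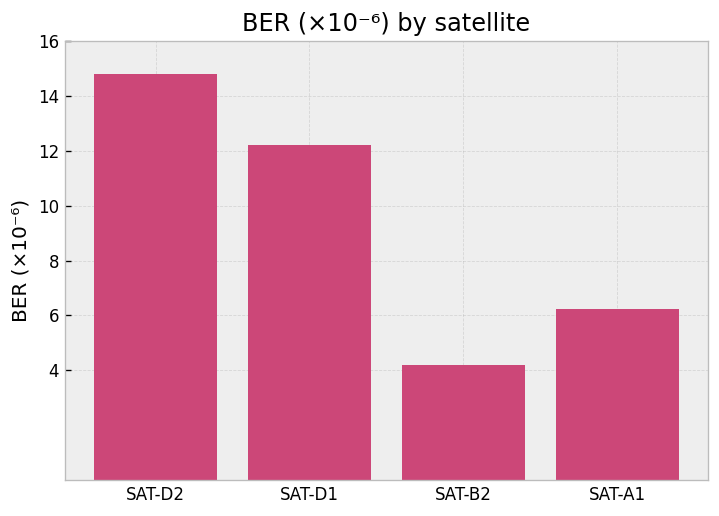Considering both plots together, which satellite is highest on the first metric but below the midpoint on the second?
SAT-B2

Chart 2 median BER (×10⁻⁶) ≈ 10; below-median satellites: SAT-B2, SAT-A1. Among those, SAT-B2 has the highest throughput (Mbps) (≈ 800).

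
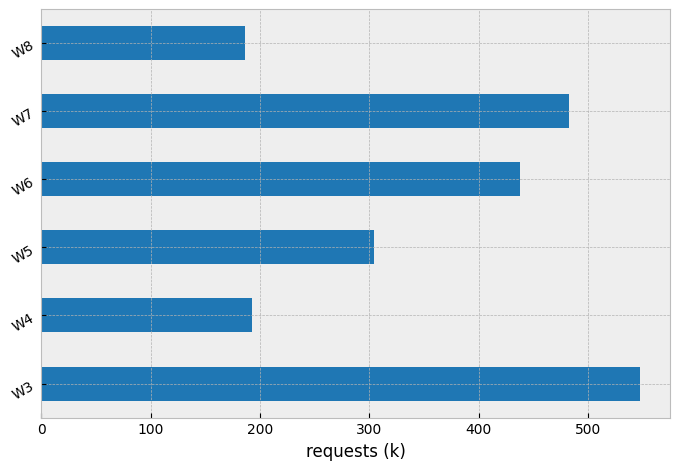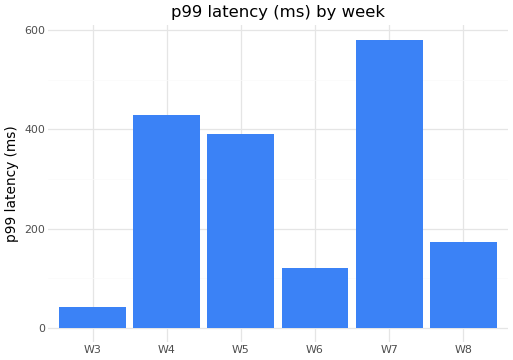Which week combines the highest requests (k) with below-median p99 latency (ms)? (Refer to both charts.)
Chart 2 median p99 latency (ms) ≈ 300; below-median weeks: W3, W6, W8. Among those, W3 has the highest requests (k) (≈ 500).

W3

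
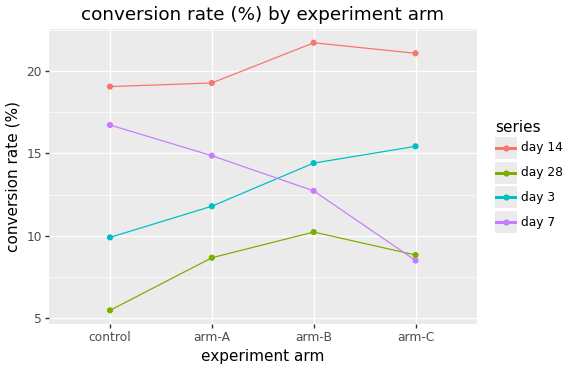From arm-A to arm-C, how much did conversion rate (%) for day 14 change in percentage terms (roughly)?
arm-A ≈ 20, arm-C ≈ 22; (22 − 20) / 20 ≈ +10%.

≈ +10%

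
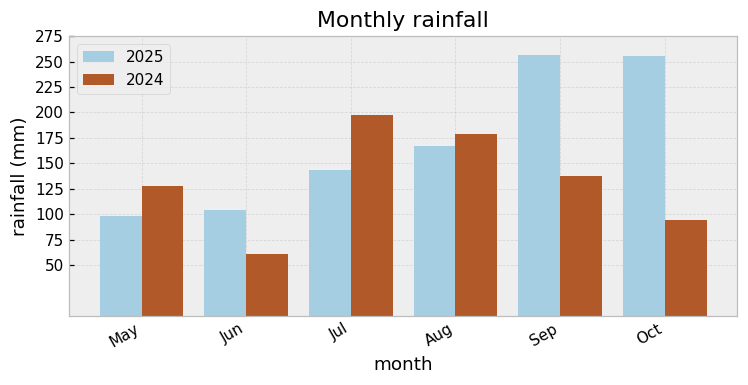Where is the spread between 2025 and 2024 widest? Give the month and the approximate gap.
Oct: 2025 ≈ 250, 2024 ≈ 100 → gap ≈ 150. Next-largest (Sep) is only ≈ 100.

Oct, ≈ 150 mm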